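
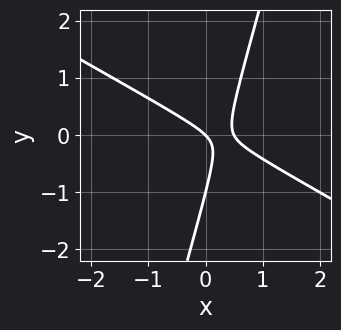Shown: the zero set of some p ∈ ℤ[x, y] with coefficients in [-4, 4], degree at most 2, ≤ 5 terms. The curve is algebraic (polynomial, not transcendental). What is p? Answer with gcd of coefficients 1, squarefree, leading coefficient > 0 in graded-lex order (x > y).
deg p = 2. The shape is more complex than any degree-1 curve.
Observable constraints: the y-axis gridline crossings are at y ∈ {-1, 0}; it crosses the x-axis at the gridline x = 0.
The integer polynomial consistent with all of this is the stated p.

2*x^2 + 3*x*y - y^2 - x - y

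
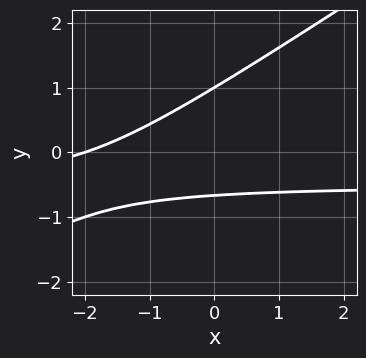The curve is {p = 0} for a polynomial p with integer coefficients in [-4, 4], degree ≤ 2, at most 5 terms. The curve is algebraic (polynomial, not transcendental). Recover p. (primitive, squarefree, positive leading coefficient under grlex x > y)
2*x*y - 3*y^2 + x + y + 2

(a) The degree is 2 — the shape is more complex than any degree-1 curve.
(b) Checking where it meets the axes: one x-axis crossing is at x = -2; one y-axis crossing is at y = 1.
(c) Together with the visible shape, these determine p as stated.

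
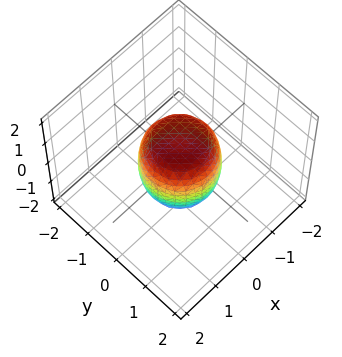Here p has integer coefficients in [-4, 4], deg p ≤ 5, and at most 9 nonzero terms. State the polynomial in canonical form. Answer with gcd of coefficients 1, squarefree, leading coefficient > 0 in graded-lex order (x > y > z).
2*x^4 + 4*x^2*y^2 + 2*y^4 - x^2 - y^2 + z^2 - 1

Degree: no degree-3 surface has this shape, so deg p = 4.
Symmetry: every cross-section ⟂ z is a circle, so x, y appear only via x² + y².
From the visible intercepts: a circular section at z = 1 has radius between 0 and 1; the z-axis gridline crossings are at z ∈ {-1, 1}; among the integer gridlines, it crosses the y-axis at y ∈ {-1, 1}.
Assembling these constraints gives the stated polynomial. Check: (1, 0, 0) on the x-axis lies on the surface, and p(1, 0, 0) = 0. ✓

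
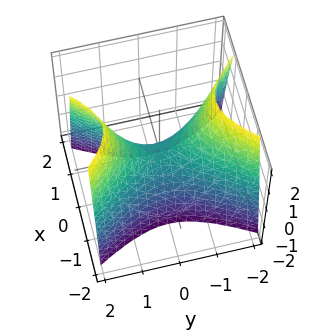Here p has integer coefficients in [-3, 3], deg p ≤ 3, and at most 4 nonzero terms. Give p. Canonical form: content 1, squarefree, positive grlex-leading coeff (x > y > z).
2*x^2 - y^2 + z

(a) Degree: a saddle surface; a quadric, so deg p = 2.
(b) Symmetries: the x ↦ −x reflection is a symmetry, so x appears only in even powers; it's symmetric under y → −y, forcing even powers of y.
(c) From the axis intercepts and sections: one x-axis crossing is at x = 0; one y-axis crossing is at y = 0; one z-axis crossing is at z = 0.
(d) The integer polynomial consistent with all of this is the stated p.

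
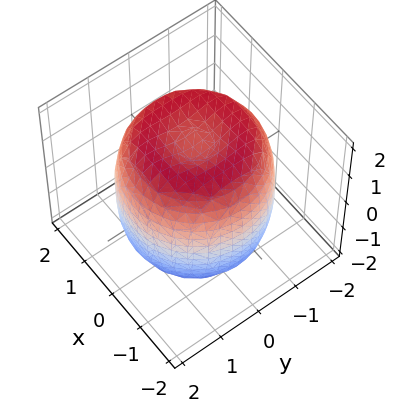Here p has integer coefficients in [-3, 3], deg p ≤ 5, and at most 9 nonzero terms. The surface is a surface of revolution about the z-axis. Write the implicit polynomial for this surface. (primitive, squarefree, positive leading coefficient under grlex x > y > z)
x^4 + 2*x^2*y^2 + y^4 - 2*x^2 - 2*y^2 + z^2 - 2

(a) Degree: the shape is more complex than any degree-3 surface, so deg p = 4.
(b) Symmetries: every cross-section ⟂ z is a circle, so x, y appear only via x² + y².
(c) Reading off the gridlines: a circular section at z = -1 has radius between 1 and 2.
(d) Putting this together gives p.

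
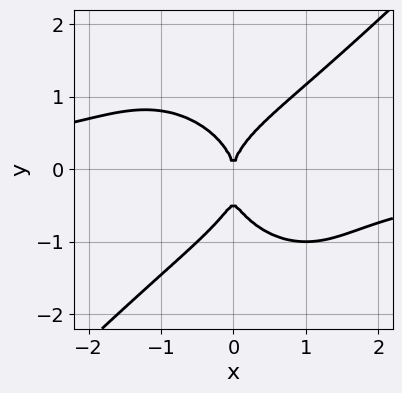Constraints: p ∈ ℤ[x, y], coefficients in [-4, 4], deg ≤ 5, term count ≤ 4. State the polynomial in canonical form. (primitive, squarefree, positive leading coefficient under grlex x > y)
2*x^3*y - 2*y^4 - y^3 + 3*x^2

deg p = 4. A generic line meets the curve in up to 4 points.
From the axis intercepts and sections: one x-axis crossing is at x = 0; one y-axis crossing is at y = 0.
Solving for integer coefficients yields p as stated.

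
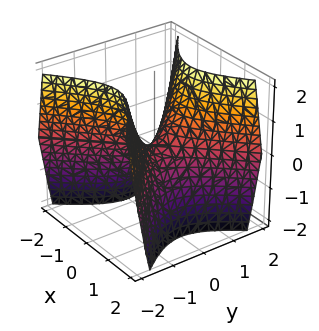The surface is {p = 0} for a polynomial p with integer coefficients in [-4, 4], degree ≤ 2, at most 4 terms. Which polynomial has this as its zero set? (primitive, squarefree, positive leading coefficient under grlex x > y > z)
3*x^2 - 3*y^2 + 2*z

(a) Degree: a saddle surface; a quadric, so deg p = 2.
(b) Symmetries: the y ↦ −y reflection is a symmetry, so y appears only in even powers; mirror symmetry x ↦ −x ⇒ only even powers of x.
(c) Checking where it meets the axes: it crosses the y-axis at the gridline y = 0; it crosses the x-axis at the gridline x = 0; it crosses the z-axis at the gridline z = 0.
(d) Matching integer coefficients to the picture gives p.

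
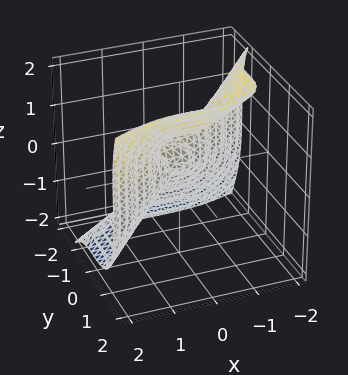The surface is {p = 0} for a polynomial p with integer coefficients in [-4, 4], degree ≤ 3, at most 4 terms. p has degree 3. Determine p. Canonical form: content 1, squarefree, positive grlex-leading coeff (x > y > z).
x^3 - 3*y^3 + z^3 - z^2

The degree is 3 — a generic line meets the surface in up to 3 points.
Reading off the gridlines: it crosses the y-axis at the gridline y = 0; among the integer gridlines, it crosses the z-axis at z ∈ {0, 1}; one x-axis crossing is at x = 0.
Assembling these constraints gives the stated polynomial.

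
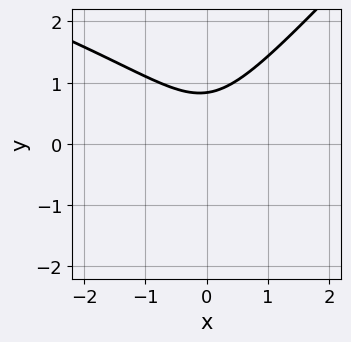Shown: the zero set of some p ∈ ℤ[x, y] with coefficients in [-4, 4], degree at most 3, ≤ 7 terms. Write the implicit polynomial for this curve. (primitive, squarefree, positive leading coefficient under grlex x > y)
First, deg p = 3. No degree-2 curve has this shape.
Then, from the visible intercepts: it misses every integer gridline on the x-axis.
Finally, solving for integer coefficients yields p as stated.

x*y^2 - y^3 + 3*x^2 - 2*y^2 + 2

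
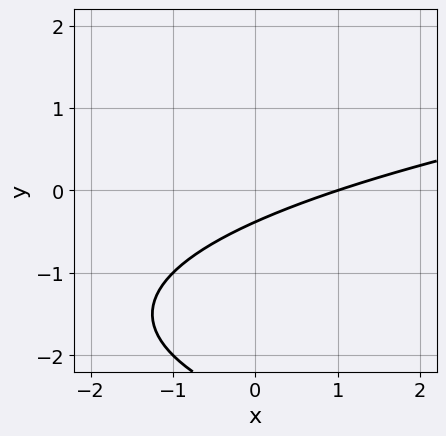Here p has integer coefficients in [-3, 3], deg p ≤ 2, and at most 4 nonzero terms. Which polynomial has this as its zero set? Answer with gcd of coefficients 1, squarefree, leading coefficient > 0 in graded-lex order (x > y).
y^2 - x + 3*y + 1

The degree is 2 — the shape is more complex than any degree-1 curve.
Against the integer gridlines: it meets the x-axis at x = 1 (among the integer gridlines).
The integer polynomial consistent with all of this is the stated p.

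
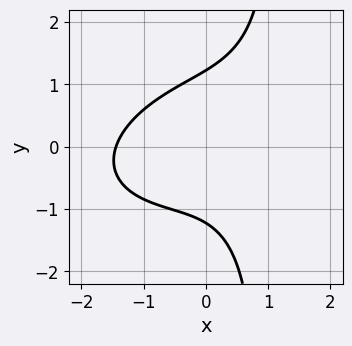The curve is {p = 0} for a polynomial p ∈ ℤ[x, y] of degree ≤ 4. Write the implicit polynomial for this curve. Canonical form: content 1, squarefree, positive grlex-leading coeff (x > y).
First, the degree is 3 — a generic line meets the curve in up to 3 points.
Finally, putting this together gives p.

x^3 - x^2*y + 2*x*y^2 - 2*y^2 + 3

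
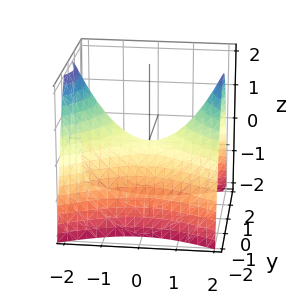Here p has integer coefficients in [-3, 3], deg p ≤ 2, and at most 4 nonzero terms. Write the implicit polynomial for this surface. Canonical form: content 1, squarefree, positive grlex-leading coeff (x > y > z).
x^2 - 2*y^2 - 2*z

(a) deg p = 2. A hyperbolic paraboloid; a quadric.
(b) Symmetries: the x ↦ −x reflection is a symmetry, so x appears only in even powers; the y ↦ −y reflection is a symmetry, so y appears only in even powers.
(c) From the axis intercepts and sections: it meets the z-axis at z = 0 (among the integer gridlines); one y-axis crossing is at y = 0.
(d) The integer polynomial consistent with all of this is the stated p.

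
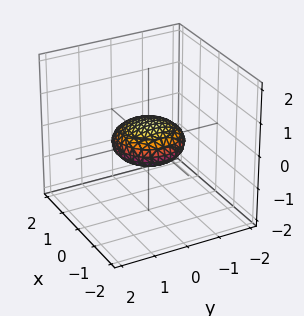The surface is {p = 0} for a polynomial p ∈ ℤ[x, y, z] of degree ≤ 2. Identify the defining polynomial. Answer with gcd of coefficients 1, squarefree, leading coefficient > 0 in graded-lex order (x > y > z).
x^2 + y^2 + 3*z^2 - 1

First, the degree is 2 — bounded and convex; a quadric.
Then, symmetries: mirror symmetry z ↦ −z ⇒ only even powers of z; the z-axis is an axis of rotation, so x and y enter only as x² + y².
Next, against the integer gridlines: the y-axis gridline crossings are at y ∈ {-1, 1}; a circular section at z = 0 has radius exactly 1.
Finally, matching integer coefficients to the picture gives p. Check: (-1, 0, 0) on the x-axis lies on the surface, and p(-1, 0, 0) = 0. ✓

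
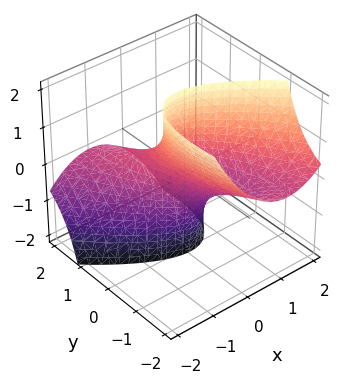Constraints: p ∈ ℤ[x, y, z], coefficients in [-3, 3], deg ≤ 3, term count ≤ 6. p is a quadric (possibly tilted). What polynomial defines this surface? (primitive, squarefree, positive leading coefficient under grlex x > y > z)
3*x^2 + 3*x*y + y^2 + 3*y*z - 1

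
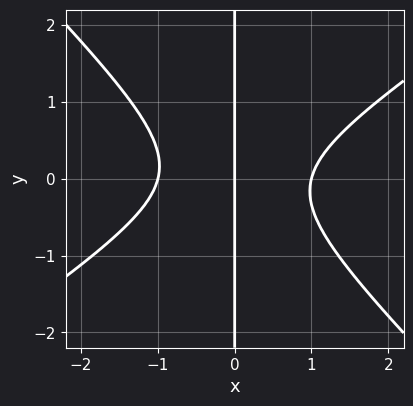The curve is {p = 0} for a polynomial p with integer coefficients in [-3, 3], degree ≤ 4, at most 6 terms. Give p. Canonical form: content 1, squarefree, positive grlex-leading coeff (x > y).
2*x^3 - x^2*y - 3*x*y^2 - 2*x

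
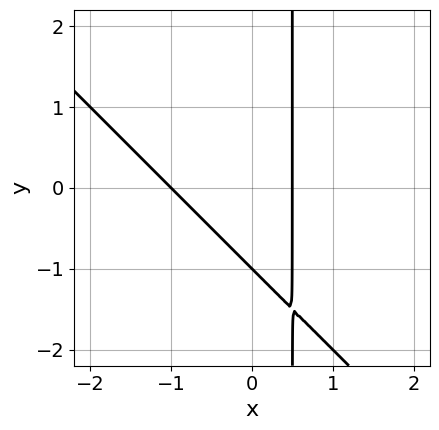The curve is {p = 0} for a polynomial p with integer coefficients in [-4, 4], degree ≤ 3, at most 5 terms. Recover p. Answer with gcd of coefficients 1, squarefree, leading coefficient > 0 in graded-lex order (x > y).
2*x^2 + 2*x*y + x - y - 1

1. The degree is 2 — no degree-1 curve has this shape.
2. Checking where it meets the axes: it crosses the y-axis at the gridline y = -1; it crosses the x-axis at the gridline x = -1.
3. These observations pin down the coefficients.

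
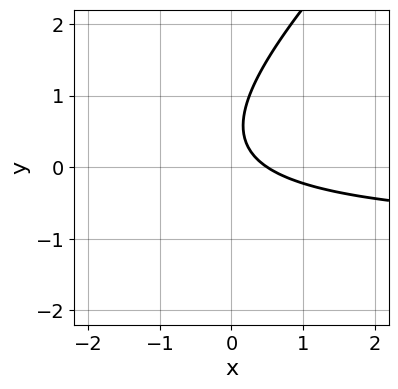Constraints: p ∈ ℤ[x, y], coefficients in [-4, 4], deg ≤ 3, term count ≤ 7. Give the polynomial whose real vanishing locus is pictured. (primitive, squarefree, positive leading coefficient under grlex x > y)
2*x*y - 2*y^2 + 2*x + 2*y - 1

(a) Degree: the shape is more complex than any degree-1 curve, so deg p = 2.
(b) Observable constraints: the curve avoids every integer y-axis point in the box.
(c) Fitting integer coefficients to these (and the overall shape) gives p.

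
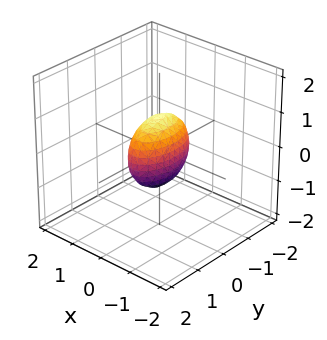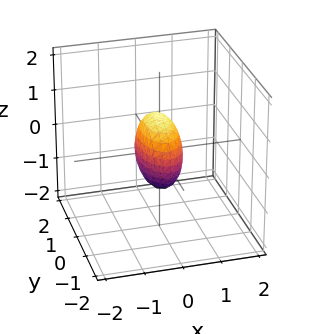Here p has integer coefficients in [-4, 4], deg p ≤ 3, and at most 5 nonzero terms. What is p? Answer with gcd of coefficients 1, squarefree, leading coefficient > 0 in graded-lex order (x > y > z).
1. Degree: bounded and convex; a quadric, so deg p = 2.
2. Symmetries: mirror symmetry z ↦ −z ⇒ only even powers of z; it's symmetric under y → −y, forcing even powers of y; it's symmetric under x → −x, forcing even powers of x.
3. Against the integer gridlines: the y-axis gridline crossings are at y ∈ {-1, 1}; the z-axis gridline crossings are at z ∈ {-1, 1}.
4. Putting this together gives p.

3*x^2 + y^2 + z^2 - 1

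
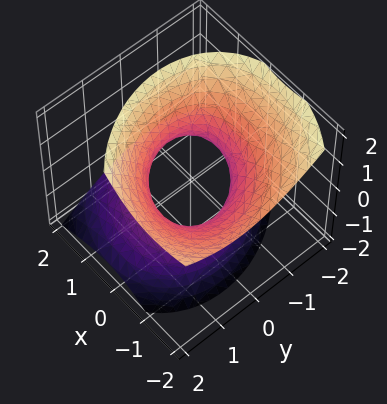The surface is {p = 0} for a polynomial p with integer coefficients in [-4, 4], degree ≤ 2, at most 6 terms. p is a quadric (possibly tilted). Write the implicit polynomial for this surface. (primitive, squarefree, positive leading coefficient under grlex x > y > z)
2*x^2 + x*y + 2*x*z + 2*y^2 - 2*z^2 - 2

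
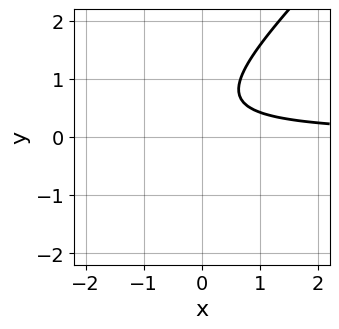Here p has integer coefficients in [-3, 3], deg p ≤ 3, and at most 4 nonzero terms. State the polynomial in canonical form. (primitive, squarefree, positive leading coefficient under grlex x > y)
First, degree: a generic line meets the curve in up to 2 points, so deg p = 2.
Next, reading off the gridlines: the curve avoids every integer x-axis point in the box; no y-intercept at any integer in the box.
Finally, these observations pin down the coefficients.

3*x*y - 3*y^2 + 3*y - 2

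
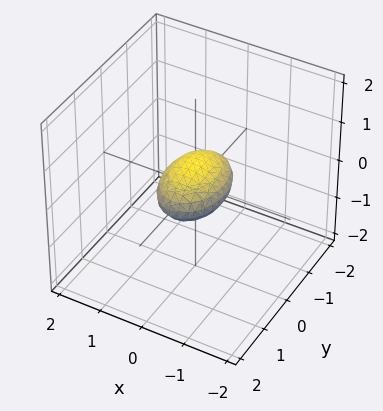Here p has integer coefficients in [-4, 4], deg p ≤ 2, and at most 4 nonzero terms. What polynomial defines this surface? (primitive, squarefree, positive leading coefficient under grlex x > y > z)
First, deg p = 2. A closed, bounded, convex surface; a quadric.
Then, symmetries: mirror symmetry y ↦ −y ⇒ only even powers of y; mirror symmetry z ↦ −z ⇒ only even powers of z; the x ↦ −x reflection is a symmetry, so x appears only in even powers.
Next, against the integer gridlines: the y-axis gridline crossings are at y ∈ {-1, 1}.
Finally, fitting integer coefficients to these (and the overall shape) gives p.

2*x^2 + y^2 + 3*z^2 - 1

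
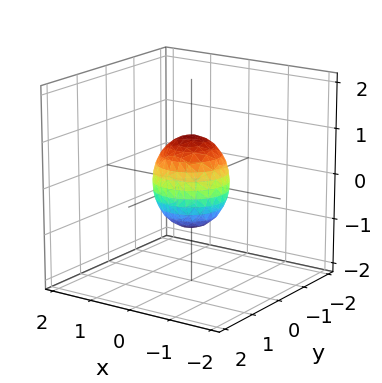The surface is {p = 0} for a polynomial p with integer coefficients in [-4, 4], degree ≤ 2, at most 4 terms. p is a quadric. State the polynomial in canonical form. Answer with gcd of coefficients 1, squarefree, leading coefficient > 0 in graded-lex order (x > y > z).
1. Degree: bounded and convex; a quadric, so deg p = 2.
2. By symmetry, the surface is invariant under rotation about z: p = q(x² + y², z); it's symmetric under z → −z, forcing even powers of z.
3. Against the integer gridlines: among the integer gridlines, it crosses the z-axis at z ∈ {-1, 1}; a circular section at z = 0 has radius between 0 and 1.
4. The integer polynomial consistent with all of this is the stated p.

3*x^2 + 3*y^2 + 2*z^2 - 2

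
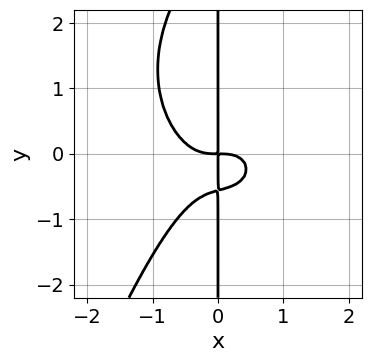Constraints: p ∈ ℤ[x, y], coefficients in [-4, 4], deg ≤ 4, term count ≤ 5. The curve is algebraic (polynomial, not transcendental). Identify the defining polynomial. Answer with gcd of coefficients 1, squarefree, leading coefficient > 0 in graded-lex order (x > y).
3*x^4 + 2*x^2*y^2 - x*y^3 + 3*x*y^2 + 2*x*y

1. deg p = 4.
2. From the visible intercepts: the visible y-axis segment lies entirely on the curve.
3. Putting this together gives p.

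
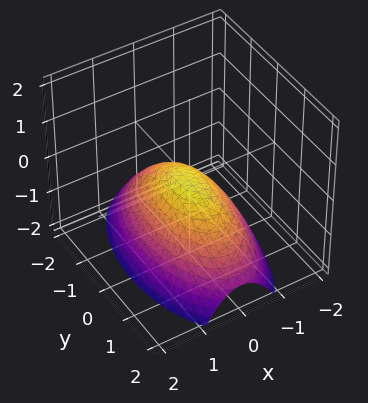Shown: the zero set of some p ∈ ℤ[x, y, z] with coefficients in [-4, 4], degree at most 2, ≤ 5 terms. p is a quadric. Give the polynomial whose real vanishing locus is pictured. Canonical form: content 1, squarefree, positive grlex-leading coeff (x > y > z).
3*x^2 + y^2 + 3*z

1. deg p = 2.
2. Symmetries: mirror symmetry x ↦ −x ⇒ only even powers of x; it's symmetric under y → −y, forcing even powers of y.
3. Reading off the gridlines: it meets the z-axis at z = 0 (among the integer gridlines); one x-axis crossing is at x = 0.
4. Fitting integer coefficients to these (and the overall shape) gives p.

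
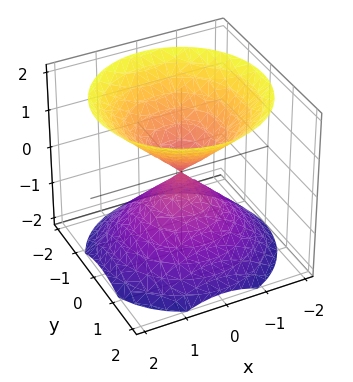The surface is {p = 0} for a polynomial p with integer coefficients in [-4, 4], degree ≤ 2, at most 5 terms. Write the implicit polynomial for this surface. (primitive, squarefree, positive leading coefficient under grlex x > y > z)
x^2 + y^2 - z^2

There are 2 components. They look like related sheets of one shape, so recover p as a whole.
Degree: two nappes meeting at a single point; a quadric, so deg p = 2.
By symmetry, the z-axis is an axis of rotation, so x and y enter only as x² + y²; mirror symmetry z ↦ −z ⇒ only even powers of z.
From the visible intercepts: a circular section at z = -1 has radius exactly 1; one y-axis crossing is at y = 0; one x-axis crossing is at x = 0.
Matching integer coefficients to the picture gives p.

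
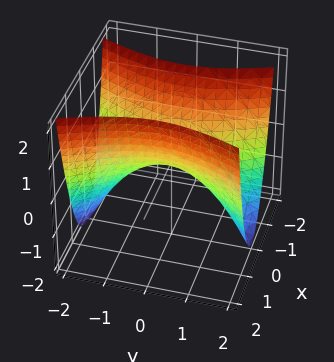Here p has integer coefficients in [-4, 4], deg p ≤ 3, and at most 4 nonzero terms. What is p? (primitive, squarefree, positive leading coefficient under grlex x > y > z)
3*x^2 - y^2 - 2*z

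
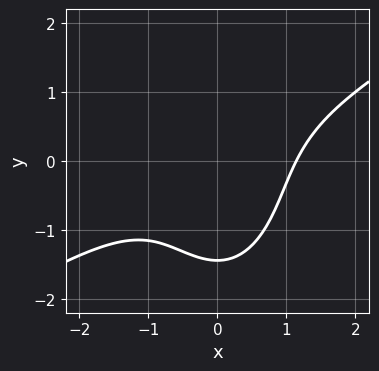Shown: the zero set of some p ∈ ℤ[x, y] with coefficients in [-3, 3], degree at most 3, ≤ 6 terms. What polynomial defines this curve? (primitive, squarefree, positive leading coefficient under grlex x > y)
1. deg p = 3. The shape is more complex than any degree-2 curve.
2. Solving for integer coefficients yields p as stated.

2*x^3 - 3*x^2*y - y^3 - 3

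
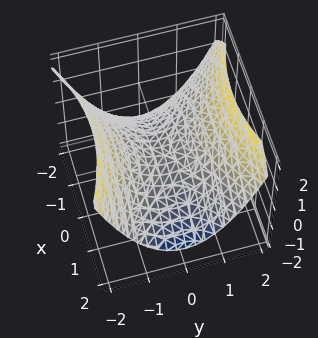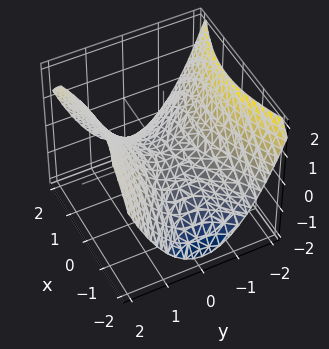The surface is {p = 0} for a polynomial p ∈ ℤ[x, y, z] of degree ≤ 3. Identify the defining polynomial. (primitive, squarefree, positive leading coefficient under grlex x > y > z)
(a) Degree: a saddle surface; a quadric, so deg p = 2.
(b) Symmetries: mirror symmetry x ↦ −x ⇒ only even powers of x; it's symmetric under y → −y, forcing even powers of y.
(c) Reading off the gridlines: one x-axis crossing is at x = 0; it meets the z-axis at z = 0 (among the integer gridlines).
(d) Together with the visible shape, these determine p as stated.

x^2 - 2*y^2 + 3*z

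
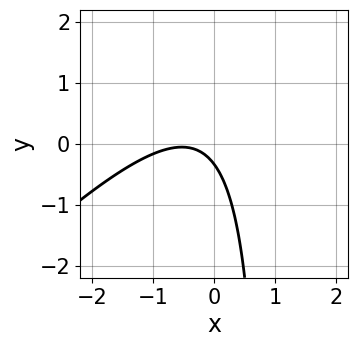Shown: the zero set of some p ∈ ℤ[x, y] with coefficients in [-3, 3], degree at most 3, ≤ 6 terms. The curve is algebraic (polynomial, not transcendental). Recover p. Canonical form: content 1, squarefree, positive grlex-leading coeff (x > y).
1. The degree is 2 — no degree-1 curve has this shape.
2. Reading off the gridlines: no x-intercept at any integer in the box.
3. Fitting integer coefficients to these (and the overall shape) gives p.

3*x^2 - 3*x*y + 3*x + 3*y + 1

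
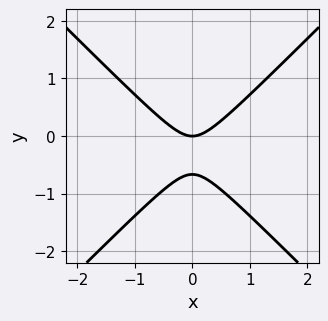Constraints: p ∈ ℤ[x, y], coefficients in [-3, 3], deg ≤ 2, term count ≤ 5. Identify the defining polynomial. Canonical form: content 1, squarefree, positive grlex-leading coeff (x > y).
3*x^2 - 3*y^2 - 2*y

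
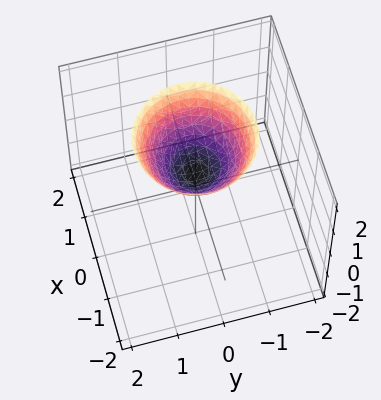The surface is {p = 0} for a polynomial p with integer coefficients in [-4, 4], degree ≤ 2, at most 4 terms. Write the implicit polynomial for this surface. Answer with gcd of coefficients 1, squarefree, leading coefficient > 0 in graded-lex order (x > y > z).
2*x^2 + 2*y^2 - 2*z + 1

(a) Degree: the shape is more complex than any degree-1 surface, so deg p = 2.
(b) Symmetry: every cross-section ⟂ z is a circle, so x, y appear only via x² + y².
(c) Reading off the gridlines: no x-intercept at any integer in the box; a circular section at z = 2 has radius between 1 and 2; the surface avoids every integer y-axis point in the box.
(d) Solving for integer coefficients yields p as stated.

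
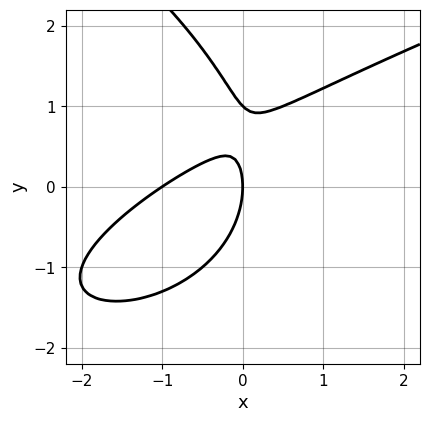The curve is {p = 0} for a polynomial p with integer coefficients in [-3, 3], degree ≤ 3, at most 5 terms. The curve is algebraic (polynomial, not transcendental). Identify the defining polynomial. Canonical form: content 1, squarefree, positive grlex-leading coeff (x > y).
First, degree: the shape is more complex than any degree-2 curve, so deg p = 3.
Next, observable constraints: among the integer gridlines, it crosses the x-axis at x ∈ {-1, 0}; among the integer gridlines, it crosses the y-axis at y ∈ {0, 1}.
Finally, solving for integer coefficients yields p as stated.

y^3 - 2*x^2 + 3*x*y - y^2 - 2*x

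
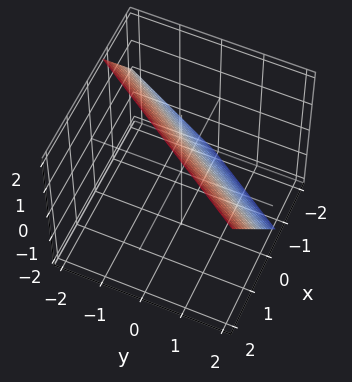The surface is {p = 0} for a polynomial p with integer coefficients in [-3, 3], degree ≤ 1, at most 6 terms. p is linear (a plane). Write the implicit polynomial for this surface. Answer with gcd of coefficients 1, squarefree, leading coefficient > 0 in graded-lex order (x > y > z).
1. Degree: the surface is flat (a plane), so deg p = 1.
2. Against the integer gridlines: it crosses the y-axis at the gridline y = 1; it crosses the z-axis at the gridline z = 1.
3. Putting this together gives p.

3*x - 2*y - 2*z + 2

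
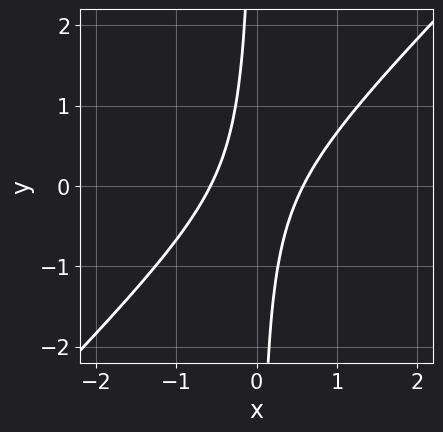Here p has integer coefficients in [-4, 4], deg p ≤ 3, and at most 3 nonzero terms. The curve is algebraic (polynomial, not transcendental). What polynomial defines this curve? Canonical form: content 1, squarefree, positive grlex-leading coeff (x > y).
1. deg p = 2.
2. Against the integer gridlines: the curve avoids every integer y-axis point in the box.
3. Together with the visible shape, these determine p as stated.

3*x^2 - 3*x*y - 1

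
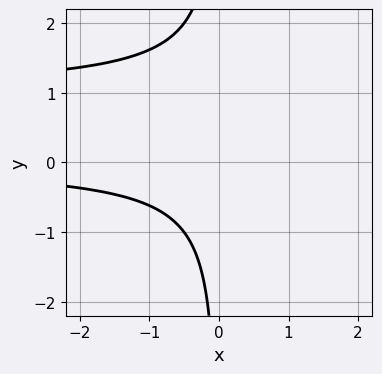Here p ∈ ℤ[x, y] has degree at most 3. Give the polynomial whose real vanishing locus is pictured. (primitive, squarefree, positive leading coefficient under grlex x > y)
First, degree: no degree-2 curve has this shape, so deg p = 3.
Then, from the visible intercepts: no x-intercept at any integer in the box; it misses every integer gridline on the y-axis.
Finally, matching integer coefficients to the picture gives p.

x*y^2 - x*y + 1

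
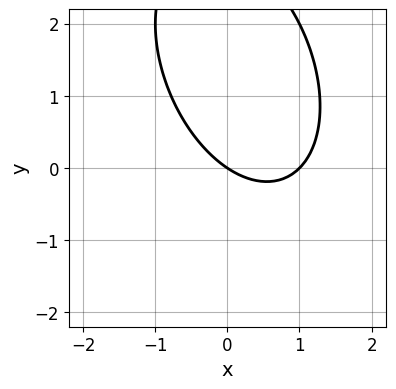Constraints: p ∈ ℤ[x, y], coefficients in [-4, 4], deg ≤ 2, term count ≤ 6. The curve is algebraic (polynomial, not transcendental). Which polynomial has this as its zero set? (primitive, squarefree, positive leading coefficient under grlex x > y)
First, degree: no degree-1 curve has this shape, so deg p = 2.
Next, checking where it meets the axes: it crosses the y-axis at the gridline y = 0; among the integer gridlines, it crosses the x-axis at x ∈ {0, 1}.
Finally, solving for integer coefficients yields p as stated.

2*x^2 + x*y + y^2 - 2*x - 3*y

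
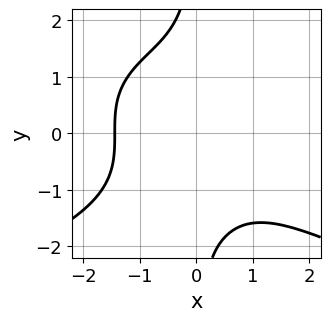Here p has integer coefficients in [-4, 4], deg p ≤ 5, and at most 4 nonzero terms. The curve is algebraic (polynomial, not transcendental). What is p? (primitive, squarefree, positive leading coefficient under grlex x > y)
1. The degree is 4 — no degree-3 curve has this shape.
2. Against the integer gridlines: it misses every integer gridline on the y-axis.
3. These observations pin down the coefficients.

x*y^3 + x^3 + 3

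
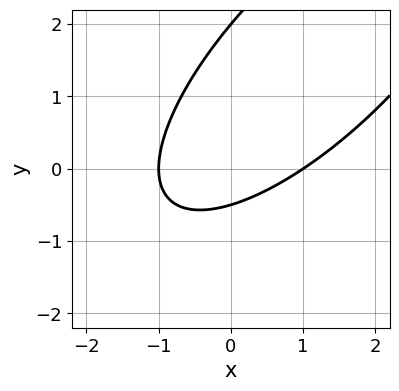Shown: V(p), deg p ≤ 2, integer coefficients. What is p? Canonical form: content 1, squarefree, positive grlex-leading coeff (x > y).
2*x^2 - 3*x*y + 2*y^2 - 3*y - 2

(a) deg p = 2.
(b) From the axis intercepts and sections: the x-axis gridline crossings are at x ∈ {-1, 1}; it meets the y-axis at y = 2 (among the integer gridlines).
(c) These observations pin down the coefficients.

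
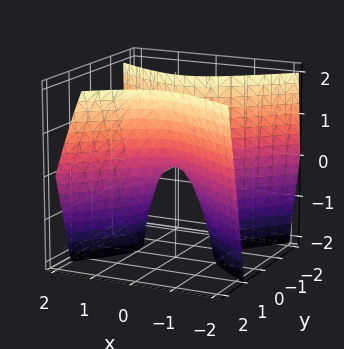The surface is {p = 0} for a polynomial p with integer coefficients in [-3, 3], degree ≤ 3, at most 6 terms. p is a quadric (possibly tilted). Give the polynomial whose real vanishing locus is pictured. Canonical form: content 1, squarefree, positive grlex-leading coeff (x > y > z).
1. Degree: the shape is more complex than any degree-1 surface, so deg p = 2.
2. Checking where it meets the axes: one x-axis crossing is at x = 0; one y-axis crossing is at y = 0.
3. Solving for integer coefficients yields p as stated.

2*x^2 + x*y - 3*y^2 + y*z + z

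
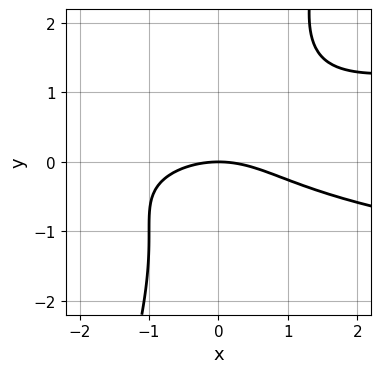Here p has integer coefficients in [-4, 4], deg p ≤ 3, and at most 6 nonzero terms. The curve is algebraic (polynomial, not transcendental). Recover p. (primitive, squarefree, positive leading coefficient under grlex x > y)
3*x*y^2 - y^3 - x^2 - 3*y

(a) Degree: a generic line meets the curve in up to 3 points, so deg p = 3.
(b) Observable constraints: it crosses the y-axis at the gridline y = 0; one x-axis crossing is at x = 0.
(c) Assembling these constraints gives the stated polynomial.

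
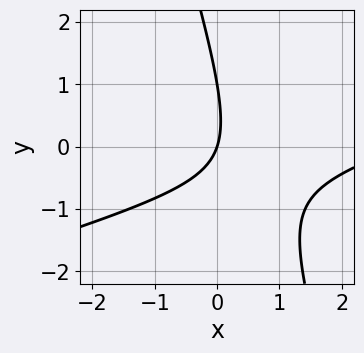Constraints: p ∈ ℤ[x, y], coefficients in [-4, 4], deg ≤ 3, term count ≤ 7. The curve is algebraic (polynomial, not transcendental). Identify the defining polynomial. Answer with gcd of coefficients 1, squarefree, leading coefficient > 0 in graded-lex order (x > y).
1. The degree is 2 — a generic line meets the curve in up to 2 points.
2. Reading off the gridlines: among the integer gridlines, it crosses the y-axis at y ∈ {0, 1}; one x-axis crossing is at x = 0.
3. Matching integer coefficients to the picture gives p.

x^2 - 3*x*y - y^2 - 3*x + y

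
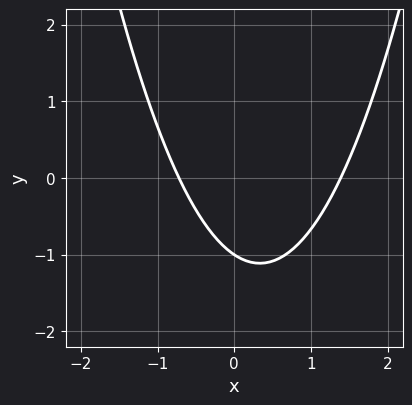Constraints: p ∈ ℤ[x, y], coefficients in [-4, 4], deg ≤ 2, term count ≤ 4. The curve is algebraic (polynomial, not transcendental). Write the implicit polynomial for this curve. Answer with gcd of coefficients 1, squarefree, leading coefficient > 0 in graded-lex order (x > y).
The degree is 2 — no degree-1 curve has this shape.
Checking where it meets the axes: it meets the y-axis at y = -1 (among the integer gridlines).
Matching integer coefficients to the picture gives p.

3*x^2 - 2*x - 3*y - 3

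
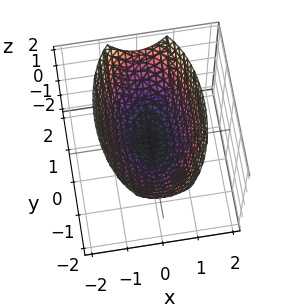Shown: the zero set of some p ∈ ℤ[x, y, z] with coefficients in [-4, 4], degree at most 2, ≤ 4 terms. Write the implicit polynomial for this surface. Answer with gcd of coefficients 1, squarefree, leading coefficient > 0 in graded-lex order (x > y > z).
First, the degree is 2 — a single bowl opening along one axis; a quadric.
Then, symmetries: it's symmetric under y → −y, forcing even powers of y; mirror symmetry x ↦ −x ⇒ only even powers of x.
Next, checking where it meets the axes: it meets the y-axis at y = 0 (among the integer gridlines); one x-axis crossing is at x = 0; one z-axis crossing is at z = 0.
Finally, together with the visible shape, these determine p as stated.

3*x^2 + y^2 - 3*z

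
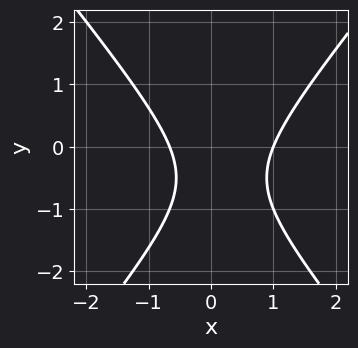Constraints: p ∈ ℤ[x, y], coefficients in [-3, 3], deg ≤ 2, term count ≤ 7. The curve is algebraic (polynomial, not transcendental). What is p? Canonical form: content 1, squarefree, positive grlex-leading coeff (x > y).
3*x^2 - 2*y^2 - x - 2*y - 2

deg p = 2. A generic line meets the curve in up to 2 points.
From the axis intercepts and sections: it misses every integer gridline on the y-axis; one x-axis crossing is at x = 1.
The integer polynomial consistent with all of this is the stated p.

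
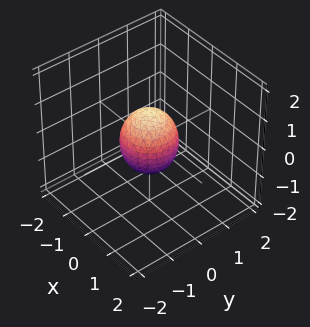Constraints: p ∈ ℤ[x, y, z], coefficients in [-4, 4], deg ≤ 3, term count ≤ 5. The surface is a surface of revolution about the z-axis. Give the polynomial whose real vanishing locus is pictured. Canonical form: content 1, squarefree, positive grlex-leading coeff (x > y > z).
3*x^2 + 3*y^2 + 2*z^2 - 2

1. The degree is 2 — no degree-1 surface has this shape.
2. Symmetries: the z-axis is an axis of rotation, so x and y enter only as x² + y².
3. Against the integer gridlines: a circular section at z = 0 has radius between 0 and 1; among the integer gridlines, it crosses the z-axis at z ∈ {-1, 1}.
4. Matching integer coefficients to the picture gives p.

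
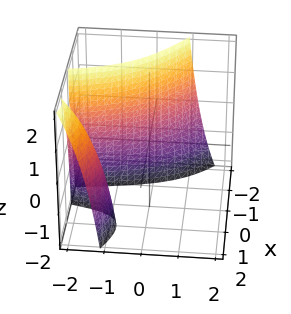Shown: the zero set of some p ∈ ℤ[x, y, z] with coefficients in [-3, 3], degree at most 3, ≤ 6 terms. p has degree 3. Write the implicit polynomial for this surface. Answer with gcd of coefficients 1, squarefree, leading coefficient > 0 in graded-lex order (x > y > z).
1. The picture has 2 separate pieces.
2. deg p = 3.
3. Against the integer gridlines: no y-intercept at any integer in the box; it misses every integer gridline on the z-axis.
4. Putting this together gives p.

2*x^3 + 3*x^2*y - x*y*z + y + 3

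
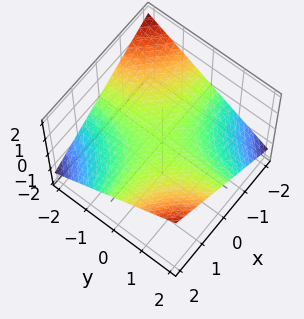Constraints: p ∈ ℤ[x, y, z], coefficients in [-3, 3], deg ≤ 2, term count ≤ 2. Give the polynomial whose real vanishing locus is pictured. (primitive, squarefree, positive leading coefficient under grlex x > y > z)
(a) deg p = 2. A hyperbolic paraboloid; a quadric.
(b) Reading off the gridlines: it crosses the z-axis at the gridline z = 0; every point of the x-axis in the box is on the surface; every point of the y-axis in the box is on the surface.
(c) These observations pin down the coefficients.

x*y - 3*z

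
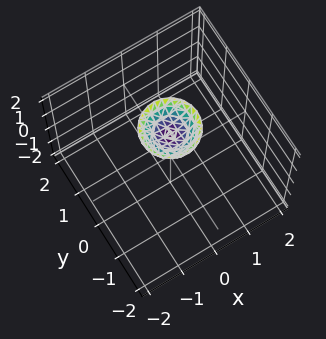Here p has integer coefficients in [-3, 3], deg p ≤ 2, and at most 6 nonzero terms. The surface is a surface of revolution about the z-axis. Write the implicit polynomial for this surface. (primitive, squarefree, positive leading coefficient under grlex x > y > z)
Degree: no degree-1 surface has this shape, so deg p = 2.
Symmetries: the surface is invariant under rotation about z: p = q(x² + y², z).
Checking where it meets the axes: no x-intercept at any integer in the box; a circular section at z = 2 has radius between 0 and 1; it misses every integer gridline on the y-axis.
Assembling these constraints gives the stated polynomial.

2*x^2 + 2*y^2 - 2*z + 3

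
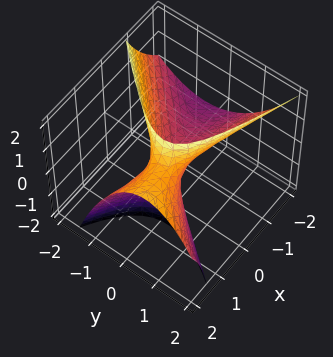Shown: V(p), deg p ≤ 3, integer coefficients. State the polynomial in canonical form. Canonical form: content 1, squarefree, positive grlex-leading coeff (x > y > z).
(a) deg p = 2. A generic line meets the surface in up to 2 points.
(b) Reading off the gridlines: one y-axis crossing is at y = 0; one z-axis crossing is at z = 0.
(c) Matching integer coefficients to the picture gives p.

x^2 + 2*x*y - 3*x*z - 3*y^2 + 2*z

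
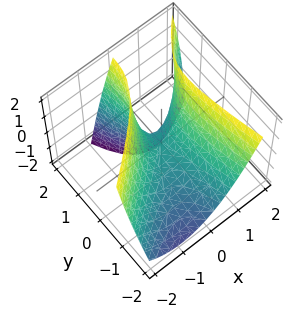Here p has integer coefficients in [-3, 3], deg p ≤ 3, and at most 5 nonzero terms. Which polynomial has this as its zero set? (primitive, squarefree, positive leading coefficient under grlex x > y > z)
3*x^2 - 3*x*y - y^2 + 2*y*z - 2*z

The degree is 2 — the shape is more complex than any degree-1 surface.
Checking where it meets the axes: one z-axis crossing is at z = 0; it crosses the y-axis at the gridline y = 0.
Together with the visible shape, these determine p as stated.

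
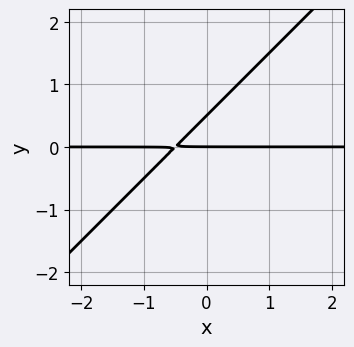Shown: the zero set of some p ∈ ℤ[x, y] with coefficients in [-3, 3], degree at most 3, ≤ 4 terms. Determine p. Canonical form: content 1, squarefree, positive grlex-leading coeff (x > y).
(a) deg p = 2.
(b) From the axis intercepts and sections: every point of the x-axis in the box is on the curve; it crosses the y-axis at the gridline y = 0.
(c) Fitting integer coefficients to these (and the overall shape) gives p.

2*x*y - 2*y^2 + y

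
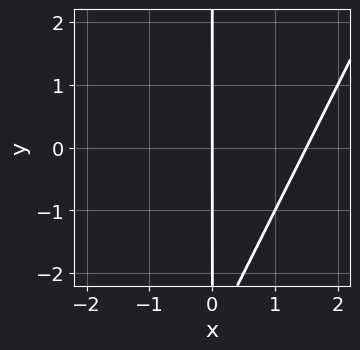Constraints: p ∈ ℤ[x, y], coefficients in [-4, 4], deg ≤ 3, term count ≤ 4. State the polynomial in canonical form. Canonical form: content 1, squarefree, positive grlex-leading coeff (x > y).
2*x^2 - x*y - 3*x

First, the degree is 2 — a generic line meets the curve in up to 2 points.
Then, observable constraints: it meets the x-axis at x = 0 (among the integer gridlines); every point of the y-axis in the box is on the curve.
Finally, together with the visible shape, these determine p as stated.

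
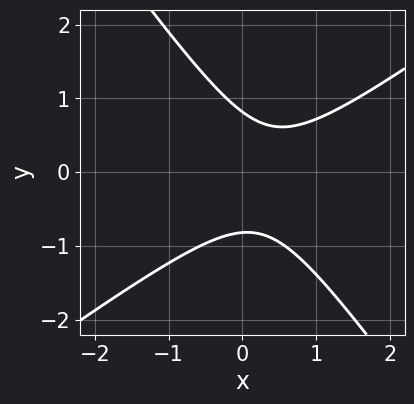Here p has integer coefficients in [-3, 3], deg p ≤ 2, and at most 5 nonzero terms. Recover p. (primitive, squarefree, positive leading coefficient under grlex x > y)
3*x^2 - 2*x*y - 3*y^2 - 2*x + 2

deg p = 2. No degree-1 curve has this shape.
From the axis intercepts and sections: no x-intercept at any integer in the box.
Together with the visible shape, these determine p as stated.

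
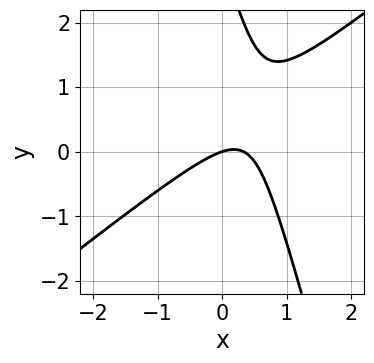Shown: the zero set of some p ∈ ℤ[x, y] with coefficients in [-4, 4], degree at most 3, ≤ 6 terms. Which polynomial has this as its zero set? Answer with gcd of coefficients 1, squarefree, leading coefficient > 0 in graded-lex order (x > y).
(a) deg p = 2. No degree-1 curve has this shape.
(b) From the visible intercepts: one y-axis crossing is at y = 0; one x-axis crossing is at x = 0.
(c) The integer polynomial consistent with all of this is the stated p.

3*x^2 - 3*x*y - y^2 - x + 3*y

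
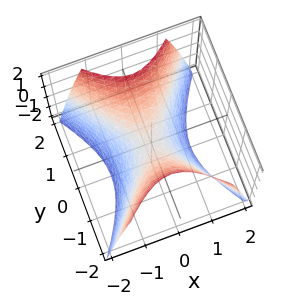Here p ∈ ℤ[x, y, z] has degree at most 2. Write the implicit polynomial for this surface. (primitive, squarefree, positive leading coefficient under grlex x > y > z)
3*x^2 - 2*y^2 + 2*z

1. The degree is 2 — a saddle surface; a quadric.
2. Symmetries: it's symmetric under y → −y, forcing even powers of y; the x ↦ −x reflection is a symmetry, so x appears only in even powers.
3. From the visible intercepts: one z-axis crossing is at z = 0; one y-axis crossing is at y = 0.
4. Solving for integer coefficients yields p as stated.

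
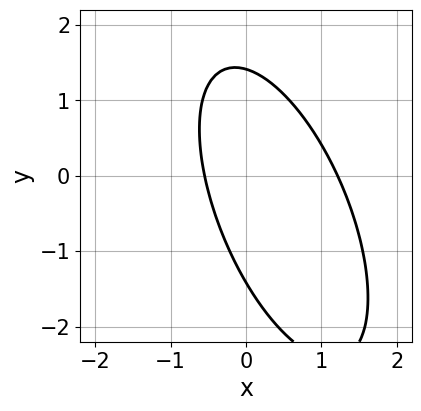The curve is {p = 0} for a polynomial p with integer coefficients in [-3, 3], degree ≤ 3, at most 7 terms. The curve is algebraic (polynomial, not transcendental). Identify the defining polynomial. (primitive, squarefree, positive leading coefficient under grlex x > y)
3*x^2 + 2*x*y + y^2 - 2*x - 2

1. Degree: no degree-1 curve has this shape, so deg p = 2.
2. Solving for integer coefficients yields p as stated.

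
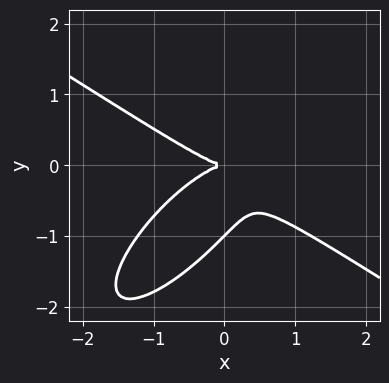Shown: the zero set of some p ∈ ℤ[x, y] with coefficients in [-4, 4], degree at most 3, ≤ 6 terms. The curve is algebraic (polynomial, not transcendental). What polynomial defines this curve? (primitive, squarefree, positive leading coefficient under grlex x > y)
2*x^3 - 3*x*y^2 + 3*y^3 + 3*y^2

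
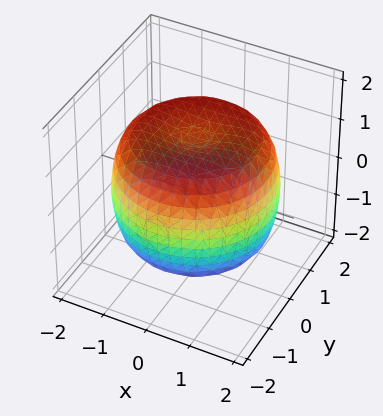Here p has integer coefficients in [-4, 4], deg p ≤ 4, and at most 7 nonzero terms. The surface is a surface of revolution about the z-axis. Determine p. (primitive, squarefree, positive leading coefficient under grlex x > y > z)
The degree is 4 — the shape is more complex than any degree-3 surface.
By symmetry, every cross-section ⟂ z is a circle, so x, y appear only via x² + y².
Observable constraints: a circular section at z = 1 has radius between 1 and 2.
Assembling these constraints gives the stated polynomial.

x^4 + 2*x^2*y^2 + y^4 - 2*x^2 - 2*y^2 + 2*z^2 - 3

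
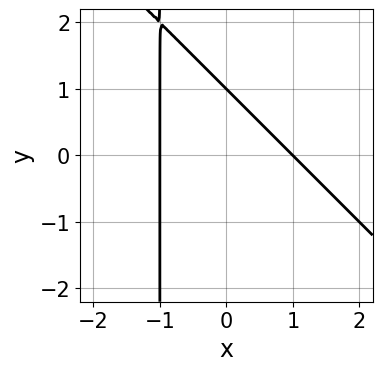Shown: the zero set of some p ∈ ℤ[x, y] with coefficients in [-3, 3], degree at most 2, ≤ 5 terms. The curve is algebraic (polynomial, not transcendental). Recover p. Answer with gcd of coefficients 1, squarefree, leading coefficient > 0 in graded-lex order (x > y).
(a) deg p = 2. A generic line meets the curve in up to 2 points.
(b) Observable constraints: the x-axis gridline crossings are at x ∈ {-1, 1}; it crosses the y-axis at the gridline y = 1.
(c) Fitting integer coefficients to these (and the overall shape) gives p.

x^2 + x*y + y - 1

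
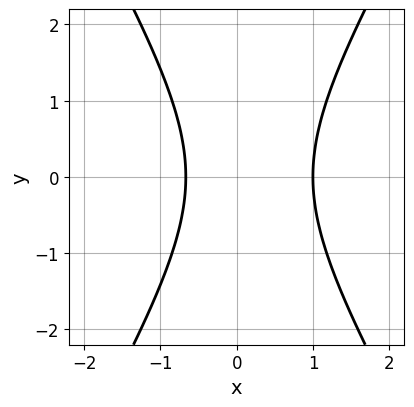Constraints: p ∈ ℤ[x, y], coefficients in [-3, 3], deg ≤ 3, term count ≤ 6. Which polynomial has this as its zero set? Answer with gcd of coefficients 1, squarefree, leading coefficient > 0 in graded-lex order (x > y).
3*x^2 - y^2 - x - 2

1. Degree: the shape is more complex than any degree-1 curve, so deg p = 2.
2. Symmetries: it's symmetric under y → −y, forcing even powers of y.
3. Observable constraints: no y-intercept at any integer in the box; it crosses the x-axis at the gridline x = 1.
4. These observations pin down the coefficients.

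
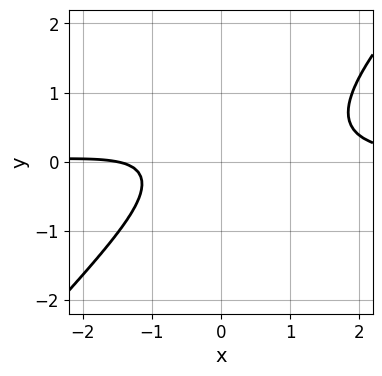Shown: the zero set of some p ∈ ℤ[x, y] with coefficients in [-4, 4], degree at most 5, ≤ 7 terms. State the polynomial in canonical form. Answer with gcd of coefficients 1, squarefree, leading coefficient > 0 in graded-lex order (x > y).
3*x^3*y - 3*x^2*y^2 - 3*y^2 - 2*x - 3

(a) The degree is 4 — no degree-3 curve has this shape.
(b) Checking where it meets the axes: the curve avoids every integer y-axis point in the box.
(c) Assembling these constraints gives the stated polynomial.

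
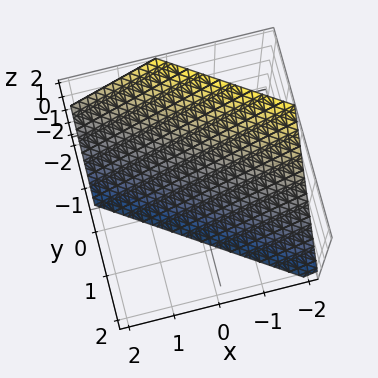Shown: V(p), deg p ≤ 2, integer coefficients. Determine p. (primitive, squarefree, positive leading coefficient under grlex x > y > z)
2*x + 3*y + 2*z + 2

1. deg p = 1. Every cross-section is a straight line — this is a plane.
2. From the visible intercepts: it crosses the x-axis at the gridline x = -1; it crosses the z-axis at the gridline z = -1.
3. Fitting integer coefficients to these (and the overall shape) gives p.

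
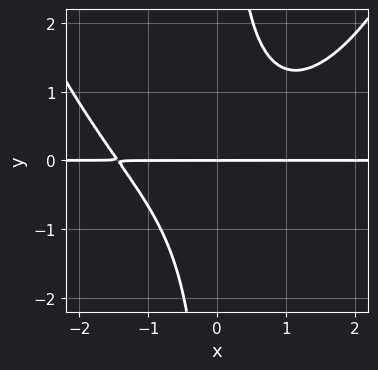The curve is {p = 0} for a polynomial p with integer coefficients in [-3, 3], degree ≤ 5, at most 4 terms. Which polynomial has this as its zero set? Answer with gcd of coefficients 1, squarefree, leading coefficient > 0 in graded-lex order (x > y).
First, deg p = 4.
Next, from the axis intercepts and sections: one y-axis crossing is at y = 0; every point of the x-axis in the box is on the curve.
Finally, assembling these constraints gives the stated polynomial.

x^3*y - 3*x*y^2 + 3*y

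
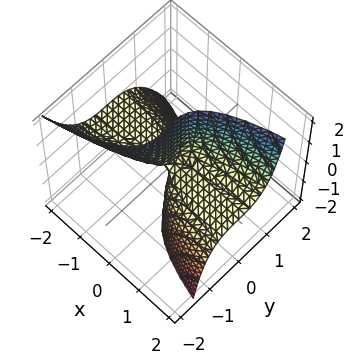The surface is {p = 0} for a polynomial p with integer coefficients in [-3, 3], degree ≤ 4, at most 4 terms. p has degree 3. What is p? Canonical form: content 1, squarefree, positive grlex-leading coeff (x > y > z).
(a) Degree: no degree-2 surface has this shape, so deg p = 3.
(b) Reading off the gridlines: every point of the z-axis in the box is on the surface; the visible x-axis segment lies entirely on the surface; it meets the y-axis at y = 0 (among the integer gridlines).
(c) Assembling these constraints gives the stated polynomial.

3*y^3 + y^2*z - 3*x*z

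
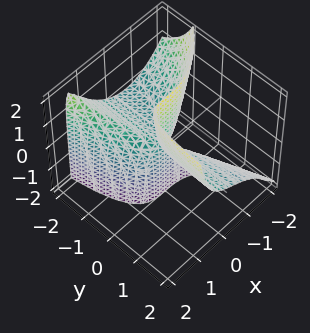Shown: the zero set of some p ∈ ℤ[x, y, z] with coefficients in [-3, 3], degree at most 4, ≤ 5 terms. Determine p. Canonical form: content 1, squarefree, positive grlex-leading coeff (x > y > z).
(a) Degree: the shape is more complex than any degree-2 surface, so deg p = 3.
(b) From the visible intercepts: one x-axis crossing is at x = 0; every point of the y-axis in the box is on the surface; every point of the z-axis in the box is on the surface.
(c) Solving for integer coefficients yields p as stated.

2*x^3 + 2*x*y*z + 2*x*y - 3*y*z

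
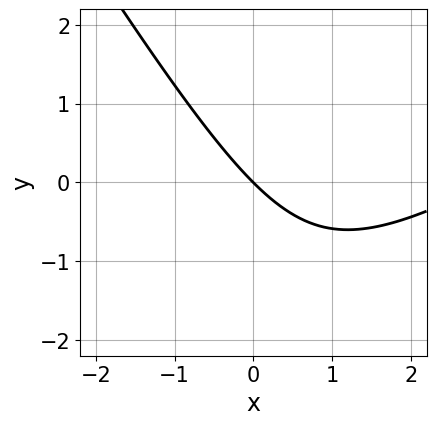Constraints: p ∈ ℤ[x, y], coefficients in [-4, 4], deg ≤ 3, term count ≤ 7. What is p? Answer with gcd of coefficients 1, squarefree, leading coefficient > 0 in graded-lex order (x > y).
x^2 - x*y - y^2 - 3*x - 3*y

Degree: a generic line meets the curve in up to 2 points, so deg p = 2.
From the axis intercepts and sections: it meets the x-axis at x = 0 (among the integer gridlines); it meets the y-axis at y = 0 (among the integer gridlines).
Together with the visible shape, these determine p as stated.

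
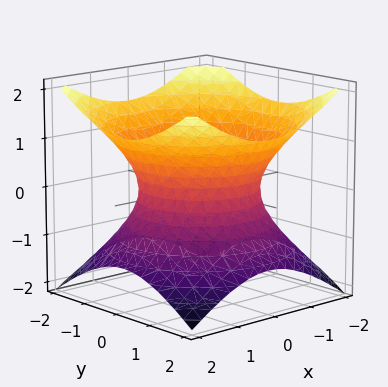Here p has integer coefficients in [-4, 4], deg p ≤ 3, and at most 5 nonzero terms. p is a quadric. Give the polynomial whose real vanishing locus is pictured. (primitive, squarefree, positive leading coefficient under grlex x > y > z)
2*x^2 + 2*y^2 - 3*z^2 - 3

1. Degree: one connected sheet with a waist; a quadric, so deg p = 2.
2. Symmetries: it's symmetric under z → −z, forcing even powers of z; the z-axis is an axis of rotation, so x and y enter only as x² + y².
3. Reading off the gridlines: a circular section at z = -1 has radius between 1 and 2; the surface avoids every integer z-axis point in the box.
4. Putting this together gives p.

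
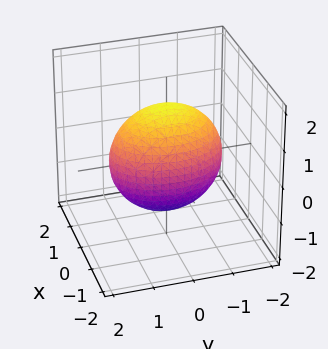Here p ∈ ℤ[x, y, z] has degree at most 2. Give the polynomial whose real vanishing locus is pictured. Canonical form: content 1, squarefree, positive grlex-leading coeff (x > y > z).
First, deg p = 2. Bounded and convex; a quadric.
Next, symmetries: mirror symmetry x ↦ −x ⇒ only even powers of x; it's symmetric under y → −y, forcing even powers of y; mirror symmetry z ↦ −z ⇒ only even powers of z.
Next, reading off the gridlines: among the integer gridlines, it crosses the x-axis at x ∈ {-1, 1}.
Finally, matching integer coefficients to the picture gives p.

2*x^2 + y^2 + z^2 - 2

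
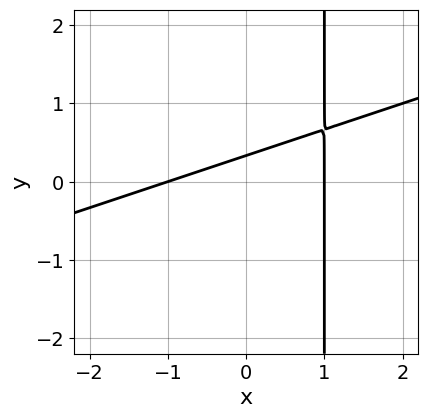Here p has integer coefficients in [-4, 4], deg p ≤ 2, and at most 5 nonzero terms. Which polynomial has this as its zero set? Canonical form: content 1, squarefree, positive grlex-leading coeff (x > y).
deg p = 2.
Reading off the gridlines: among the integer gridlines, it crosses the x-axis at x ∈ {-1, 1}.
Matching integer coefficients to the picture gives p.

x^2 - 3*x*y + 3*y - 1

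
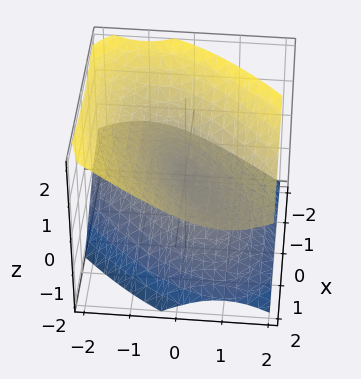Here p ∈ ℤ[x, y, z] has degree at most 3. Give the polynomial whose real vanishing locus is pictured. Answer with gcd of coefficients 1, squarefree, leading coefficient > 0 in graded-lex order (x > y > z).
The degree is 2 — a generic line meets the surface in up to 2 points.
Against the integer gridlines: it meets the z-axis at z = 0 (among the integer gridlines); one y-axis crossing is at y = 0.
Together with the visible shape, these determine p as stated.

x^2 - 2*x*y - 2*x*z + 2*y^2 - 3*z^2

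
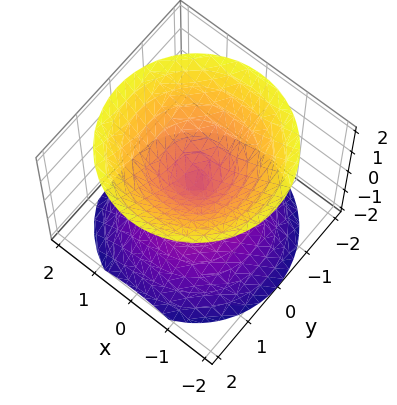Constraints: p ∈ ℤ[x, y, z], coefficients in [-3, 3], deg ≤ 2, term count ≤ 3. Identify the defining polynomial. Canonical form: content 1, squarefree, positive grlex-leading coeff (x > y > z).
x^2 + y^2 - z^2

(a) The picture has 2 separate pieces. They look like related sheets of one shape, so recover p as a whole.
(b) Degree: two nappes meeting at a single point; a quadric, so deg p = 2.
(c) By symmetry, every cross-section ⟂ z is a circle, so x, y appear only via x² + y²; mirror symmetry z ↦ −z ⇒ only even powers of z.
(d) From the visible intercepts: one x-axis crossing is at x = 0; it crosses the z-axis at the gridline z = 0; a circular section at z = 1 has radius exactly 1.
(e) Solving for integer coefficients yields p as stated.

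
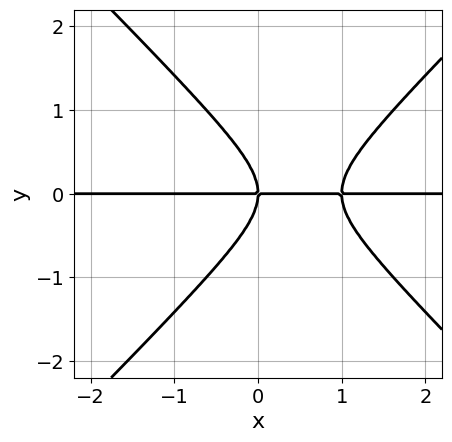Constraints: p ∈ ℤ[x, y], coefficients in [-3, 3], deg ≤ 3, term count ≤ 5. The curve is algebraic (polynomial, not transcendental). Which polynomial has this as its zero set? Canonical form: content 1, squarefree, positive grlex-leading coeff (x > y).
x^2*y - y^3 - x*y

(a) The degree is 3 — the shape is more complex than any degree-2 curve.
(b) Reading off the gridlines: the visible x-axis segment lies entirely on the curve; it crosses the y-axis at the gridline y = 0.
(c) Fitting integer coefficients to these (and the overall shape) gives p.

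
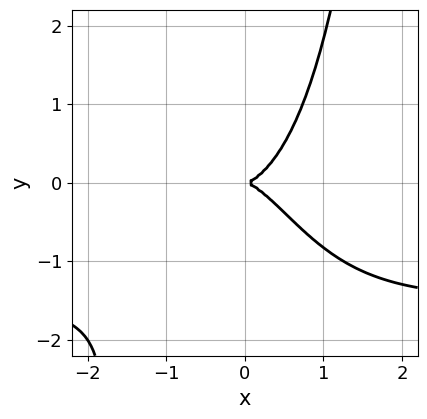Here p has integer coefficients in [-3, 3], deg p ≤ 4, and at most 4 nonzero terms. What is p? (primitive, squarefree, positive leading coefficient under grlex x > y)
2*x^3*y + 3*x^3 - 2*y^2

First, deg p = 4. The shape is more complex than any degree-3 curve.
Then, observable constraints: it meets the y-axis at y = 0 (among the integer gridlines); it meets the x-axis at x = 0 (among the integer gridlines).
Finally, assembling these constraints gives the stated polynomial.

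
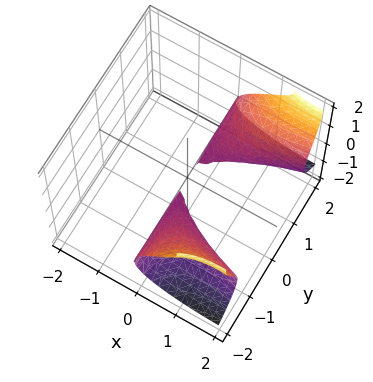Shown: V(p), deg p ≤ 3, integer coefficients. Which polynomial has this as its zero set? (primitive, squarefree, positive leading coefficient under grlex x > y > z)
The picture has 2 separate pieces. They look like related sheets of one shape, so recover p as a whole.
The degree is 3 — a generic line meets the surface in up to 3 points.
Checking where it meets the axes: every point of the y-axis in the box is on the surface.
Putting this together gives p.

x*y^2 + z^3 - x^2 - 3*z^2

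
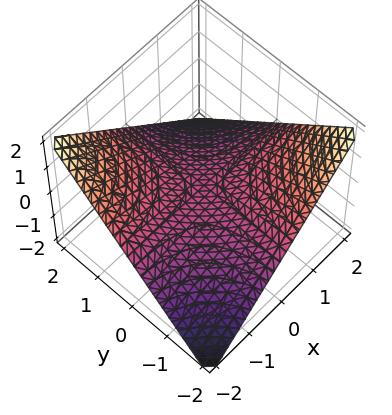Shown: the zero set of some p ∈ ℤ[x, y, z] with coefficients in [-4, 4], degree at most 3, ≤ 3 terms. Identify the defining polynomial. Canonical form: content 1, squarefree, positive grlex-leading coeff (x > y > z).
x*y + 2*z

First, degree: a saddle surface; a quadric, so deg p = 2.
Next, checking where it meets the axes: it crosses the z-axis at the gridline z = 0; the visible x-axis segment lies entirely on the surface; the visible y-axis segment lies entirely on the surface.
Finally, assembling these constraints gives the stated polynomial.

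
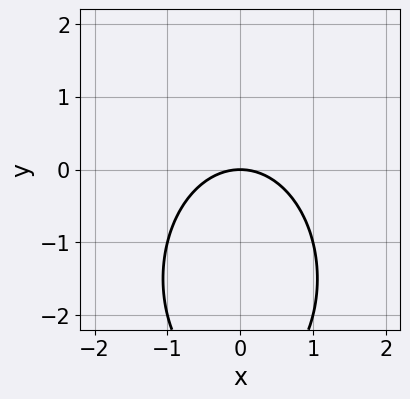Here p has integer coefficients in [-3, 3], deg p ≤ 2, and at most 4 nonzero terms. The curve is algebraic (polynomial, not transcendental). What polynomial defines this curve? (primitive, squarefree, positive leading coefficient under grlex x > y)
2*x^2 + y^2 + 3*y

First, degree: no degree-1 curve has this shape, so deg p = 2.
Next, symmetries: the x ↦ −x reflection is a symmetry, so x appears only in even powers.
Then, against the integer gridlines: one y-axis crossing is at y = 0; it crosses the x-axis at the gridline x = 0.
Finally, together with the visible shape, these determine p as stated.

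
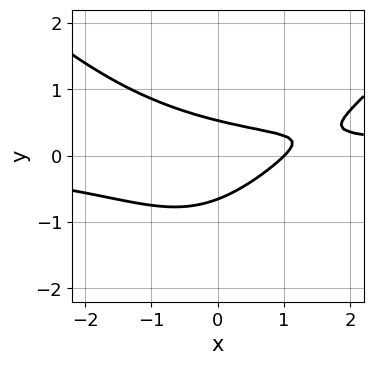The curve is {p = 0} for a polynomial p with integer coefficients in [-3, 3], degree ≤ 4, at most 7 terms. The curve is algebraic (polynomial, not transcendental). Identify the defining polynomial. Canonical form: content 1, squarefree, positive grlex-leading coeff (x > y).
deg p = 3. No degree-2 curve has this shape.
Checking where it meets the axes: it crosses the x-axis at the gridline x = 1.
Fitting integer coefficients to these (and the overall shape) gives p.

x^2*y - y^3 - 3*y^2 - x + 1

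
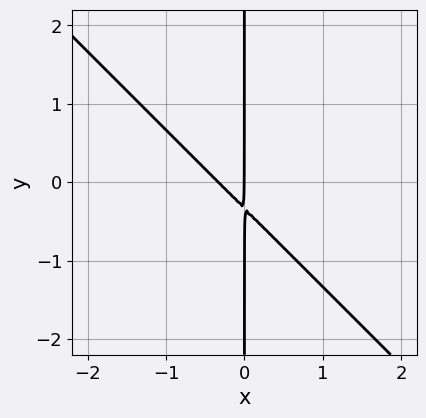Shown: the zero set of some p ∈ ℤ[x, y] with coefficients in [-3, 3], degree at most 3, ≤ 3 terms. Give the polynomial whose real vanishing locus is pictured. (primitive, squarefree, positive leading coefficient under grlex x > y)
3*x^2 + 3*x*y + x

First, degree: a generic line meets the curve in up to 2 points, so deg p = 2.
Next, from the axis intercepts and sections: one x-axis crossing is at x = 0; the visible y-axis segment lies entirely on the curve.
Finally, together with the visible shape, these determine p as stated.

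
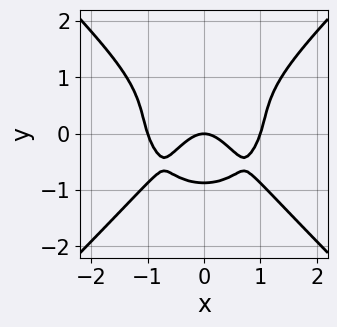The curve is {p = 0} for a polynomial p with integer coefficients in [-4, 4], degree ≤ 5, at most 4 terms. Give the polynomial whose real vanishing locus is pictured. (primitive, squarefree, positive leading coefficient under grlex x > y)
3*x^4 - 3*y^4 - 3*x^2 - 2*y

1. deg p = 4.
2. Symmetries: mirror symmetry x ↦ −x ⇒ only even powers of x.
3. Reading off the gridlines: the x-axis gridline crossings are at x ∈ {-1, 0, 1}; it meets the y-axis at y = 0 (among the integer gridlines).
4. These observations pin down the coefficients.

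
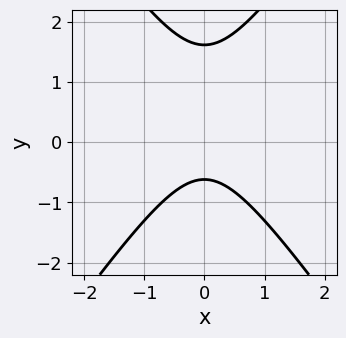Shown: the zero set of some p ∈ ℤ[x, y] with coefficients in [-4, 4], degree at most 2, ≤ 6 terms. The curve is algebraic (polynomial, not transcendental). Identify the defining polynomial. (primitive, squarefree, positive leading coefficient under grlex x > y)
The degree is 2 — a generic line meets the curve in up to 2 points.
Symmetries: it's symmetric under x → −x, forcing even powers of x.
Checking where it meets the axes: the curve avoids every integer x-axis point in the box.
Solving for integer coefficients yields p as stated.

2*x^2 - y^2 + y + 1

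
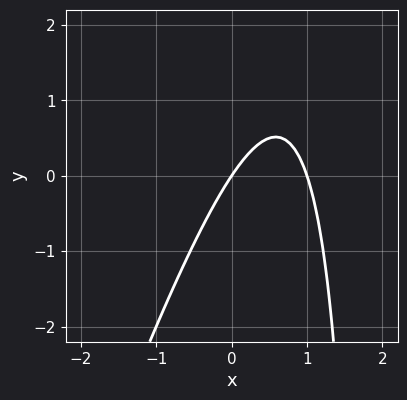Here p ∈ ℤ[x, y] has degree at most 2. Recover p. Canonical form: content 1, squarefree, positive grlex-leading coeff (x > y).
Degree: no degree-1 curve has this shape, so deg p = 2.
Reading off the gridlines: among the integer gridlines, it crosses the x-axis at x ∈ {0, 1}; it meets the y-axis at y = 0 (among the integer gridlines).
Fitting integer coefficients to these (and the overall shape) gives p.

3*x^2 - x*y - 3*x + 2*y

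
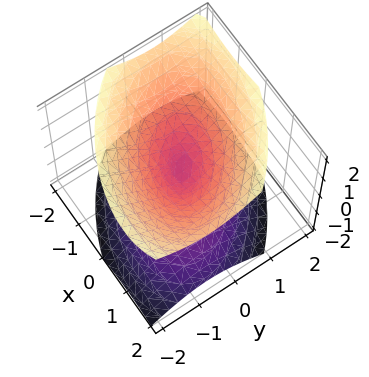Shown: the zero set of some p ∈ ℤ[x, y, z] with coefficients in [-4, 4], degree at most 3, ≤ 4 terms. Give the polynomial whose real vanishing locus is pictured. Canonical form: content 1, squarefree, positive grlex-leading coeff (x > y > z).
(a) The picture has 2 separate pieces. They look like related sheets of one shape, so recover p as a whole.
(b) deg p = 2. A generic line meets the surface in up to 2 points.
(c) Reading off the gridlines: it meets the y-axis at y = 0 (among the integer gridlines); one x-axis crossing is at x = 0; it crosses the z-axis at the gridline z = 0.
(d) The integer polynomial consistent with all of this is the stated p.

2*x^2 + 2*x*y + 3*y^2 - 3*z^2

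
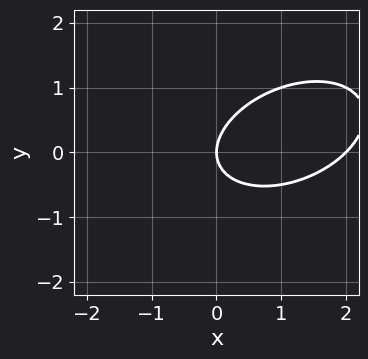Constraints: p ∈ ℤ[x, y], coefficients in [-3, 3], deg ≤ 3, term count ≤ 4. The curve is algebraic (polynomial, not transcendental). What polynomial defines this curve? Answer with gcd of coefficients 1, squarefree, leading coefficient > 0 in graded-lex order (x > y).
(a) The degree is 2 — the shape is more complex than any degree-1 curve.
(b) Against the integer gridlines: among the integer gridlines, it crosses the x-axis at x ∈ {0, 2}; one y-axis crossing is at y = 0.
(c) Putting this together gives p.

x^2 - x*y + 2*y^2 - 2*x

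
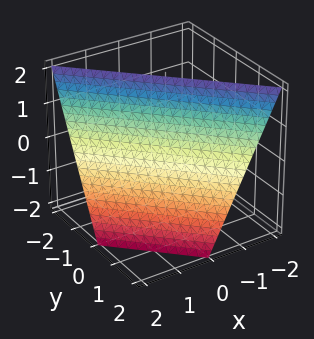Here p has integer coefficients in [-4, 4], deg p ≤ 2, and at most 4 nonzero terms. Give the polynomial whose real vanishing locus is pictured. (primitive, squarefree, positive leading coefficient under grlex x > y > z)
2*x + 2*y + z - 2

First, deg p = 1. The surface is flat (a plane).
Next, reading off the gridlines: one y-axis crossing is at y = 1; it meets the z-axis at z = 2 (among the integer gridlines).
Finally, the integer polynomial consistent with all of this is the stated p. Check: (1, 0, 0) on the x-axis lies on the surface, and p(1, 0, 0) = 0. ✓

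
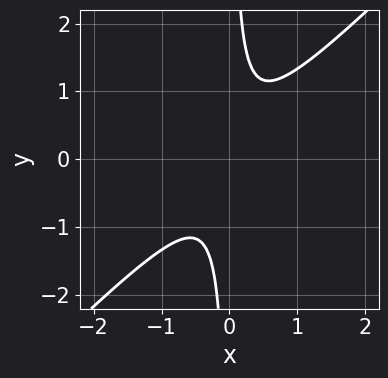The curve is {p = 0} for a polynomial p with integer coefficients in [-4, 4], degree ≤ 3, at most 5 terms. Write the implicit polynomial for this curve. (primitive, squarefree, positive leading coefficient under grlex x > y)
(a) Degree: the shape is more complex than any degree-1 curve, so deg p = 2.
(b) Against the integer gridlines: it misses every integer gridline on the x-axis; the curve avoids every integer y-axis point in the box.
(c) These observations pin down the coefficients.

3*x^2 - 3*x*y + 1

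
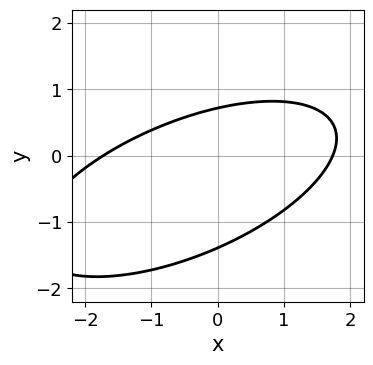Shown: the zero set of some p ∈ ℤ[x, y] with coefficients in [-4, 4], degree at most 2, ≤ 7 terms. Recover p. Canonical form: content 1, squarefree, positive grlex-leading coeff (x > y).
1. deg p = 2. No degree-1 curve has this shape.
2. Putting this together gives p.

x^2 - 2*x*y + 3*y^2 + 2*y - 3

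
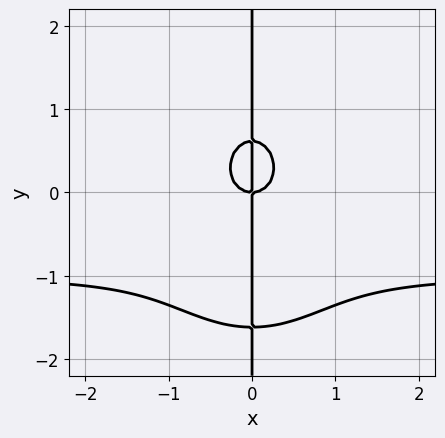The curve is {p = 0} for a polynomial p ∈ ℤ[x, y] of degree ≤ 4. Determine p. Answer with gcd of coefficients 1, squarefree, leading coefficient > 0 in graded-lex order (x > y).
2*x^3*y + x*y^3 + 2*x^3 + x*y^2 - x*y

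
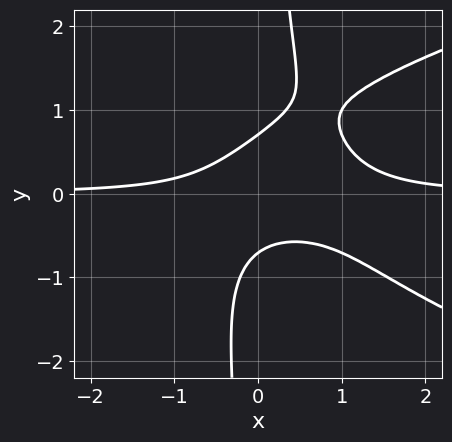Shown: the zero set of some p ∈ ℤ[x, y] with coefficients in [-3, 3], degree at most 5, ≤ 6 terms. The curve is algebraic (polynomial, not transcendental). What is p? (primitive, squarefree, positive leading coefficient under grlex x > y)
2*x*y^3 - 3*x^2*y + 2*x*y - 2*y^2 + 1

First, deg p = 4. No degree-3 curve has this shape.
Then, reading off the gridlines: the curve avoids every integer x-axis point in the box.
Finally, fitting integer coefficients to these (and the overall shape) gives p.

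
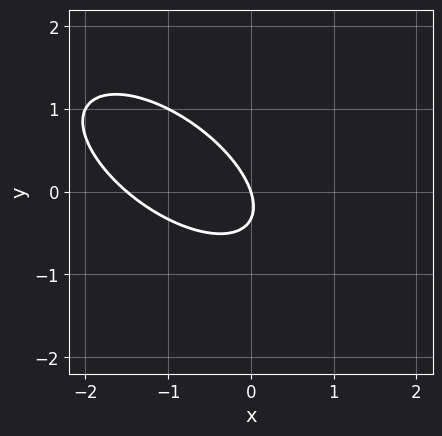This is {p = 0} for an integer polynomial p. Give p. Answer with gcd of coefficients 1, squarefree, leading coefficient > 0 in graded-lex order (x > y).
2*x^2 + 3*x*y + 3*y^2 + 3*x + y

deg p = 2.
Against the integer gridlines: it crosses the x-axis at the gridline x = 0; it crosses the y-axis at the gridline y = 0.
Together with the visible shape, these determine p as stated.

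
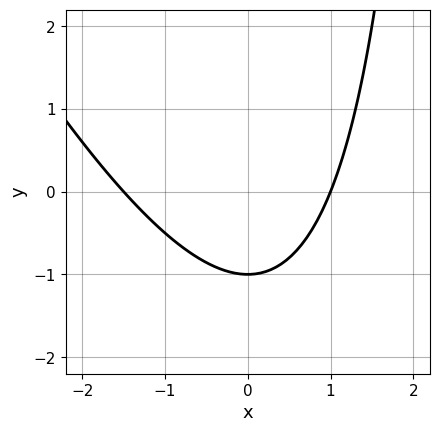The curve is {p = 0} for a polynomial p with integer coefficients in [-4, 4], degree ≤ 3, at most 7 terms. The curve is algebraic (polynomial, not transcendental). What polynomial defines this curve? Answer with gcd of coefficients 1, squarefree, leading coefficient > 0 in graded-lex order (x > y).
1. Degree: no degree-1 curve has this shape, so deg p = 2.
2. Observable constraints: one y-axis crossing is at y = -1; one x-axis crossing is at x = 1.
3. Matching integer coefficients to the picture gives p.

2*x^2 + x*y + x - 3*y - 3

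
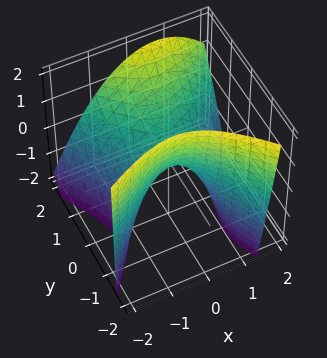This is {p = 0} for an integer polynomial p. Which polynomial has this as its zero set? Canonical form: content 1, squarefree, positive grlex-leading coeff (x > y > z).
3*x^2 - 2*x*y - 3*y^2 + 2*y*z + 3*z

(a) Degree: a generic line meets the surface in up to 2 points, so deg p = 2.
(b) Observable constraints: it meets the z-axis at z = 0 (among the integer gridlines); it meets the x-axis at x = 0 (among the integer gridlines); one y-axis crossing is at y = 0.
(c) Putting this together gives p.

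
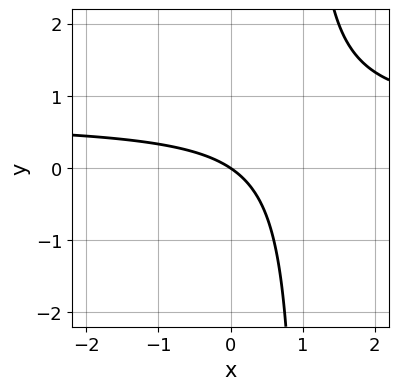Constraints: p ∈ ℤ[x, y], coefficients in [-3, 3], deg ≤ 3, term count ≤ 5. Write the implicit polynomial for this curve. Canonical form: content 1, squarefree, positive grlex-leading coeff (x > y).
3*x*y - 2*x - 3*y

First, deg p = 2. No degree-1 curve has this shape.
Then, from the visible intercepts: it crosses the x-axis at the gridline x = 0; it crosses the y-axis at the gridline y = 0.
Finally, fitting integer coefficients to these (and the overall shape) gives p.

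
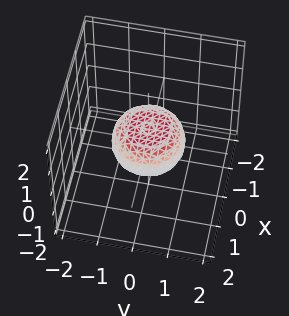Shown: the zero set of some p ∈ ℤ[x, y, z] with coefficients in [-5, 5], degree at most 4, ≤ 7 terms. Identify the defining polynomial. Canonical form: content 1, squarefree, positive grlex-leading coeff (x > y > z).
2*x^4 + 4*x^2*y^2 + 2*y^4 - x^2 - y^2 + 3*z^2 - 1

1. The degree is 4 — the shape is more complex than any degree-3 surface.
2. By symmetry, the z-axis is an axis of rotation, so x and y enter only as x² + y².
3. Observable constraints: the y-axis gridline crossings are at y ∈ {-1, 1}; among the integer gridlines, it crosses the x-axis at x ∈ {-1, 1}; a circular section at z = 0 has radius exactly 1.
4. Assembling these constraints gives the stated polynomial.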